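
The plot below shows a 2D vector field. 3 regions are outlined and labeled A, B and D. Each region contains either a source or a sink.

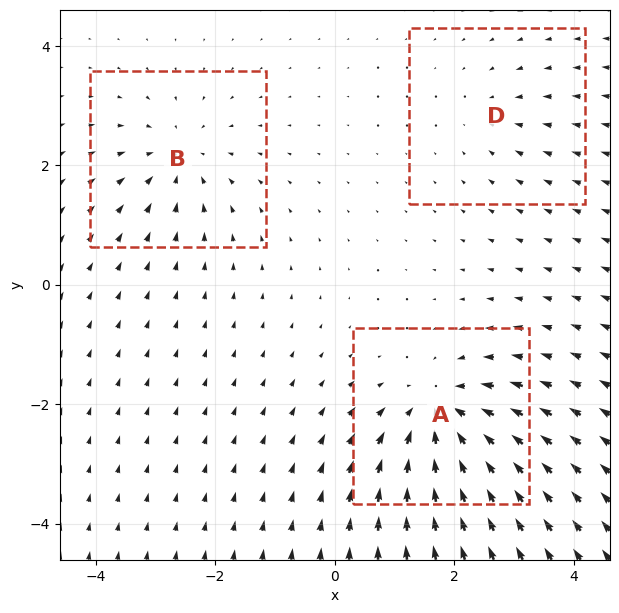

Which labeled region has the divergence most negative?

Divergence at each region's feature centre — A: about -5, B: about -4, D: about -2. Region A is most negative.

A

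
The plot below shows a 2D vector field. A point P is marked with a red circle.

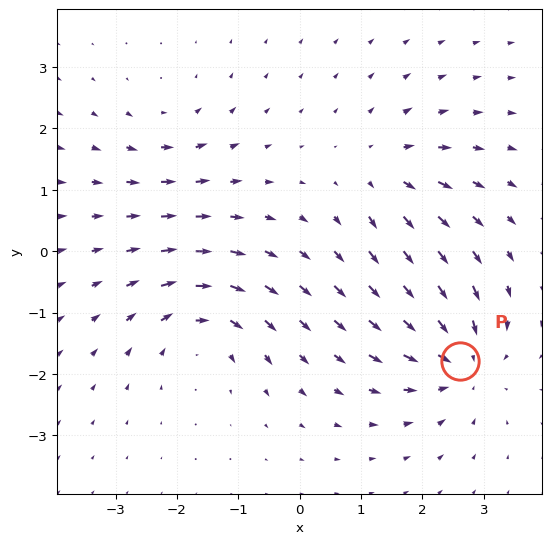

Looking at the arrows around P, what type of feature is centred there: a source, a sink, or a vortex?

sink

At P (2.6, -1.8) the arrows converge inward. Divergence about -5, curl ≈0 — negative divergence with near-zero curl is a sink.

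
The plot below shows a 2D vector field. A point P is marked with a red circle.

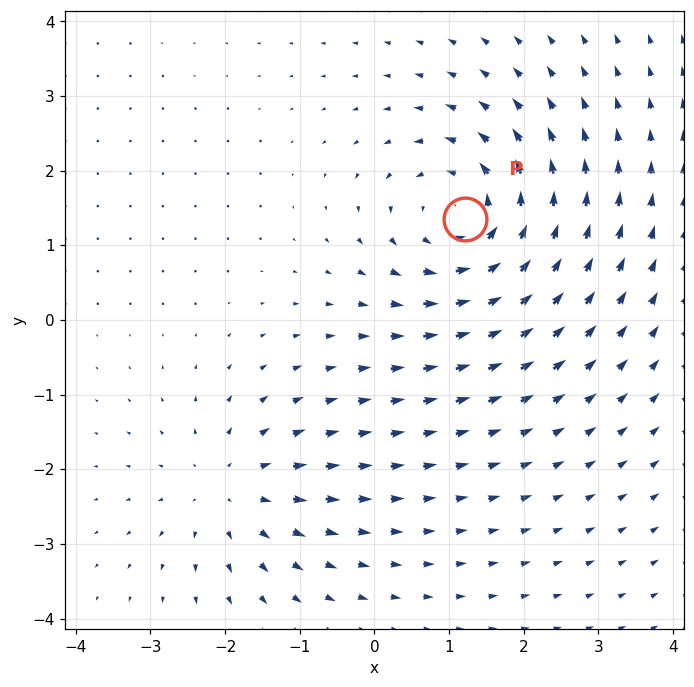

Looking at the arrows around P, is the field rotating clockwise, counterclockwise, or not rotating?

counterclockwise

Near P at (1.2, 1.4) the arrows circulate counterclockwise. The curl (z-component) there is about +5; positive curl means counterclockwise rotation.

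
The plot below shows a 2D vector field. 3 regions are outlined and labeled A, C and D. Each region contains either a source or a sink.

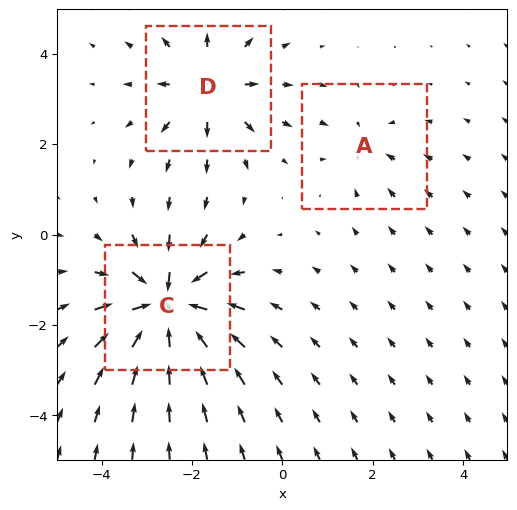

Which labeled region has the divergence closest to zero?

A

Divergence at each region's feature centre — A: about -2, C: about -7, D: about +4. Region A is closest to zero.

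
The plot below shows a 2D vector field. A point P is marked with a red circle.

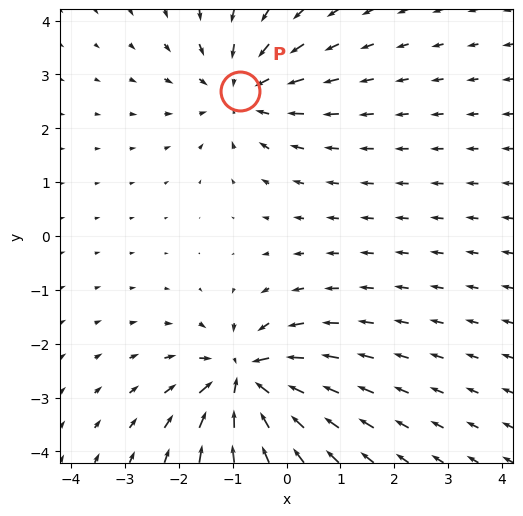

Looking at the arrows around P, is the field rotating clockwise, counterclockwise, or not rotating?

not rotating

Near P at (-0.9, 2.7) the arrows show no circulation. The curl there is ≈0.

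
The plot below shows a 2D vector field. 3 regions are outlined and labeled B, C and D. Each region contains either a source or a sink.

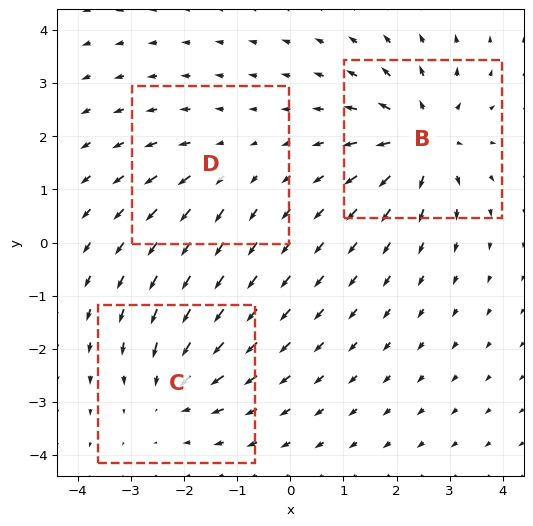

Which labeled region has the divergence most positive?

B

Divergence at each region's feature centre — B: about +5, C: about -3, D: about +2. Region B is most positive.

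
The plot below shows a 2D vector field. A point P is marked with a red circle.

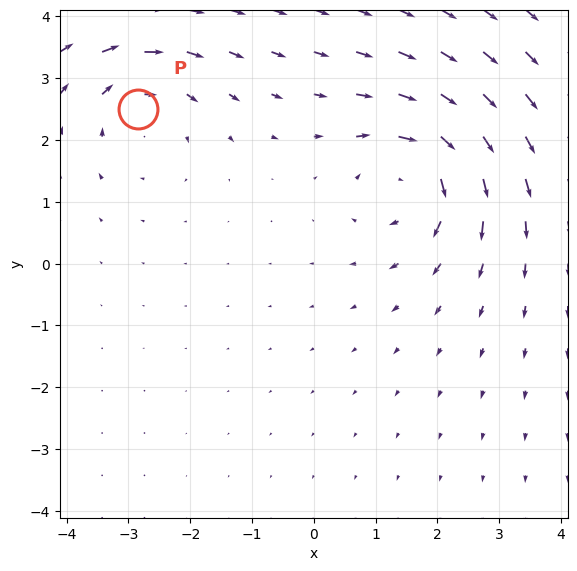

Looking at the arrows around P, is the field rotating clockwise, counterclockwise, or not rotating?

Near P at (-2.8, 2.5) the arrows circulate clockwise. The curl (z-component) there is about -4; negative curl means clockwise rotation.

clockwise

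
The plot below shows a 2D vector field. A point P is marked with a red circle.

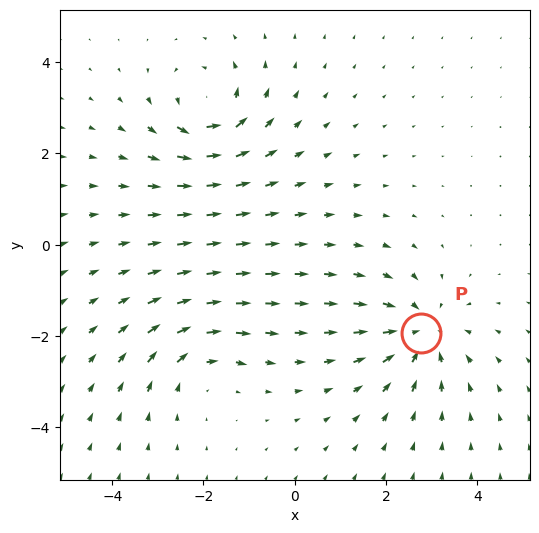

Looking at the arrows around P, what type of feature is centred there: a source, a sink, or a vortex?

sink

At P (2.8, -1.9) the arrows converge inward. Divergence about -4, curl ≈0 — negative divergence with near-zero curl is a sink.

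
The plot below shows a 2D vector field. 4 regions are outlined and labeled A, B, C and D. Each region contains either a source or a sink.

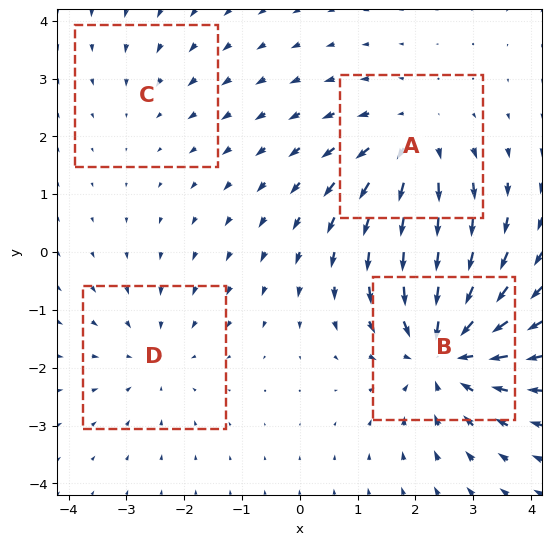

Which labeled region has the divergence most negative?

Divergence at each region's feature centre — A: about +4, B: about -6, C: about -2, D: about -3. Region B is most negative.

B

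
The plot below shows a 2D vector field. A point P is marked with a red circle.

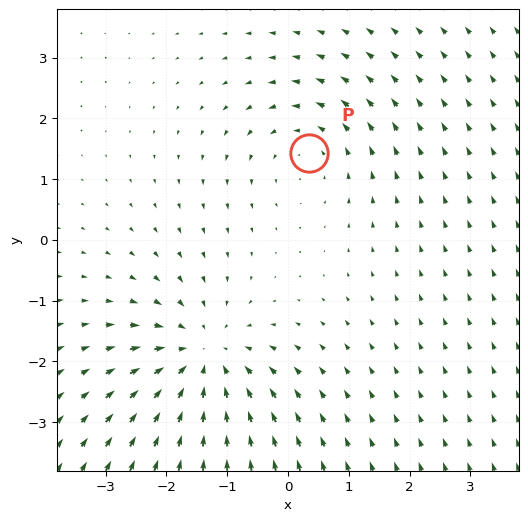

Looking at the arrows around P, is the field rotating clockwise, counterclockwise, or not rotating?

Near P at (0.3, 1.4) the arrows circulate counterclockwise. The curl (z-component) there is about +2; positive curl means counterclockwise rotation.

counterclockwise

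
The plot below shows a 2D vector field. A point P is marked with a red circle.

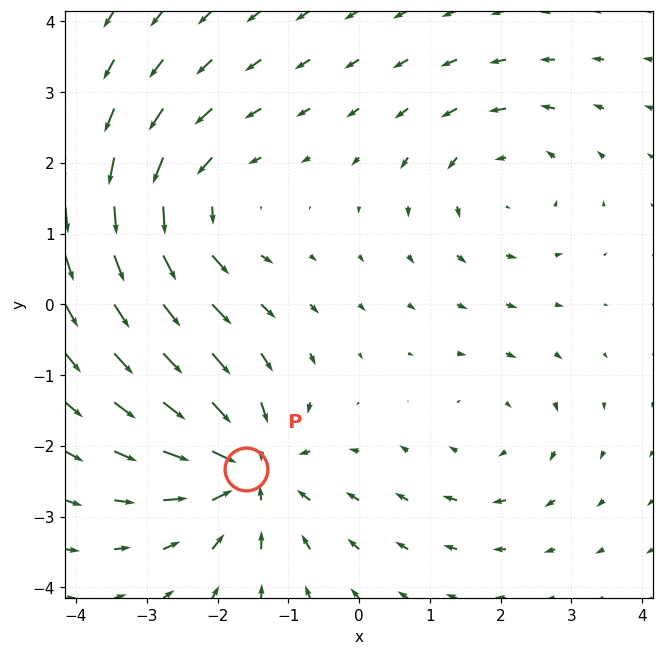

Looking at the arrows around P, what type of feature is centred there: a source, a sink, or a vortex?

sink

At P (-1.6, -2.3) the arrows converge inward. Divergence about -5, curl ≈0 — negative divergence with near-zero curl is a sink.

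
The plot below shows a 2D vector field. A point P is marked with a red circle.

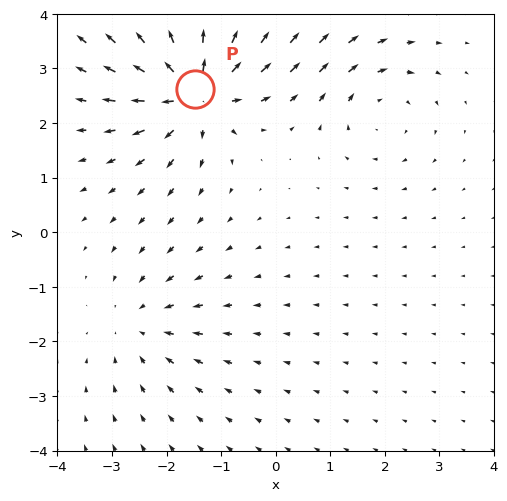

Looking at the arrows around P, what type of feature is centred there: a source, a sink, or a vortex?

At P (-1.5, 2.6) the arrows spread outward. Divergence about +6, curl ≈0 — positive divergence with near-zero curl is a source.

source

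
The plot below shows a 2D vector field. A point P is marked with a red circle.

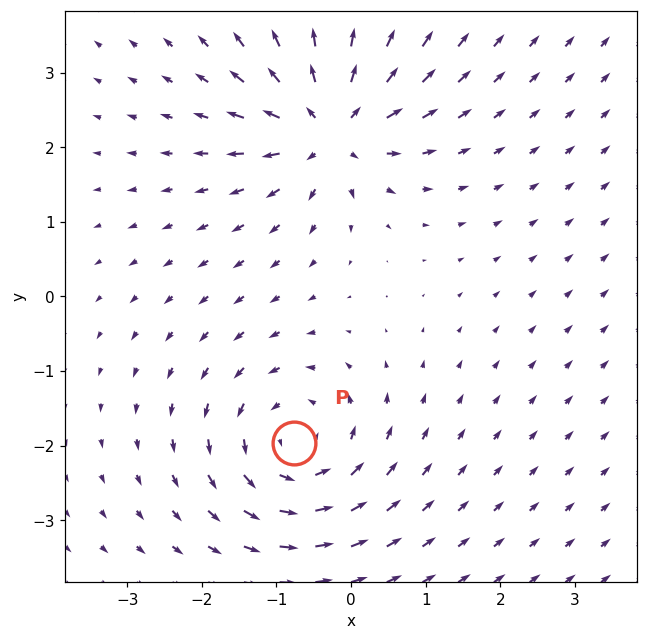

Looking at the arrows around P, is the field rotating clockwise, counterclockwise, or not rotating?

Near P at (-0.8, -2.0) the arrows circulate counterclockwise. The curl (z-component) there is about +5; positive curl means counterclockwise rotation.

counterclockwise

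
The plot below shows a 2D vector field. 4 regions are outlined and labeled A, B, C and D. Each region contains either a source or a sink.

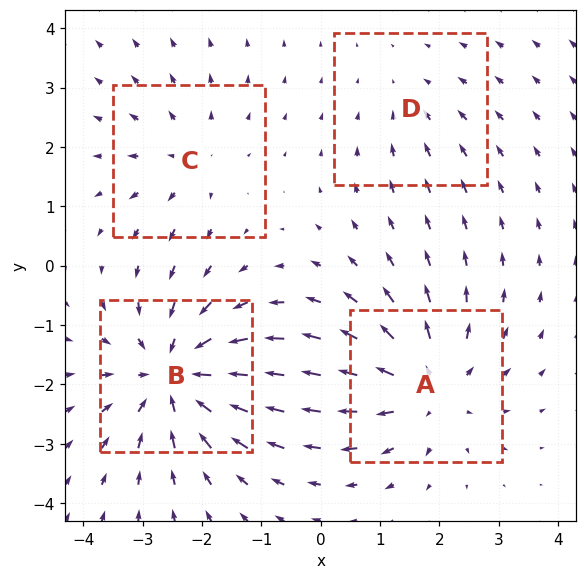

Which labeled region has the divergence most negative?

Divergence at each region's feature centre — A: about +5, B: about -6, C: about +3, D: about -2. Region B is most negative.

B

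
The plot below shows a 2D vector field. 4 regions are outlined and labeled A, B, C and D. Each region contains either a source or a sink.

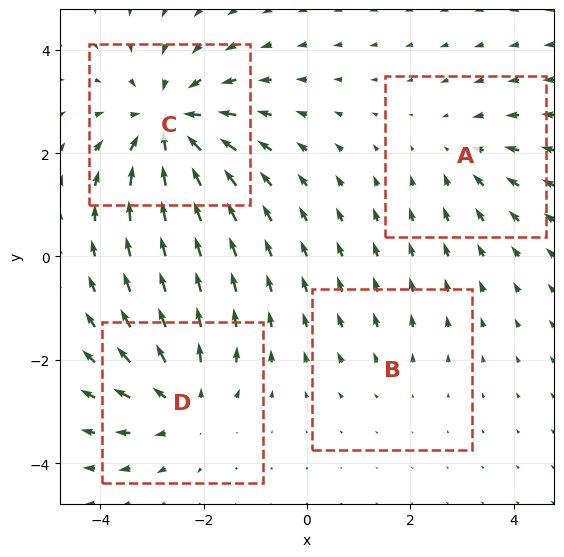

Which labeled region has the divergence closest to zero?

Divergence at each region's feature centre — A: about -3, B: about +2, C: about -6, D: about +5. Region B is closest to zero.

B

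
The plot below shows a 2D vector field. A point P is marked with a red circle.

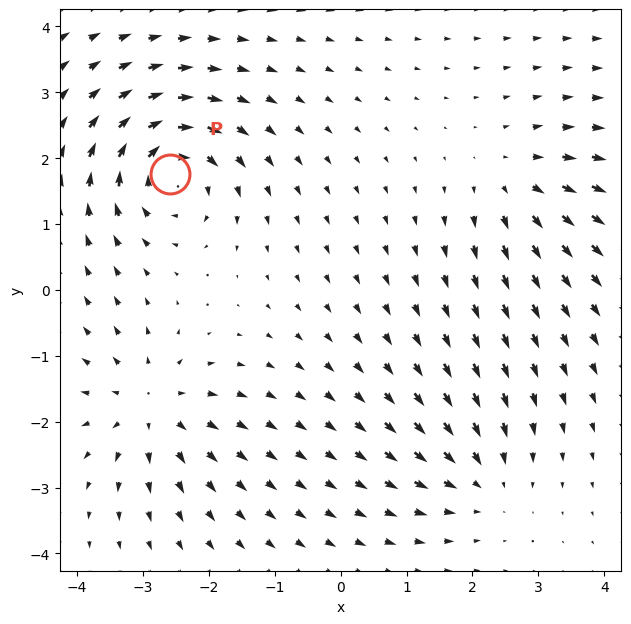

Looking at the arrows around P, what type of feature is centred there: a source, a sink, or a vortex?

At P (-2.6, 1.8) the arrows circulate clockwise. Divergence ≈0, curl about -6 — near-zero divergence with nonzero curl is a vortex.

vortex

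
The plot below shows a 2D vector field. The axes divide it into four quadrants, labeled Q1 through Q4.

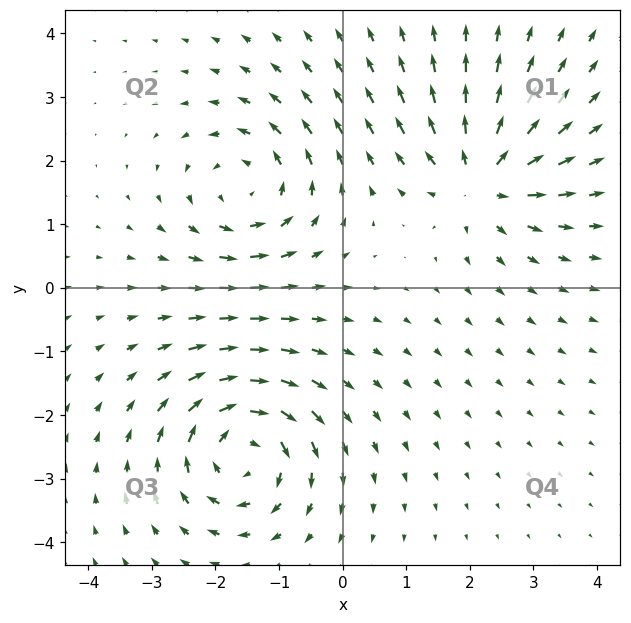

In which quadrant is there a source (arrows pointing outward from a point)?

Q1

The source sits at approximately (2.2, 1.7), which lies in quadrant Q1. The divergence there is about +6, positive as expected for a source.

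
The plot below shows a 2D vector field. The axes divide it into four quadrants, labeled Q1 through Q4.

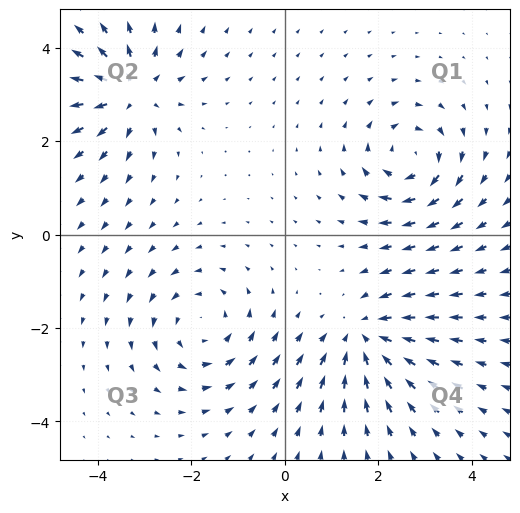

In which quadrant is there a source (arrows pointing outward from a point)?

The source sits at approximately (-3.3, 3.1), which lies in quadrant Q2. The divergence there is about +6, positive as expected for a source.

Q2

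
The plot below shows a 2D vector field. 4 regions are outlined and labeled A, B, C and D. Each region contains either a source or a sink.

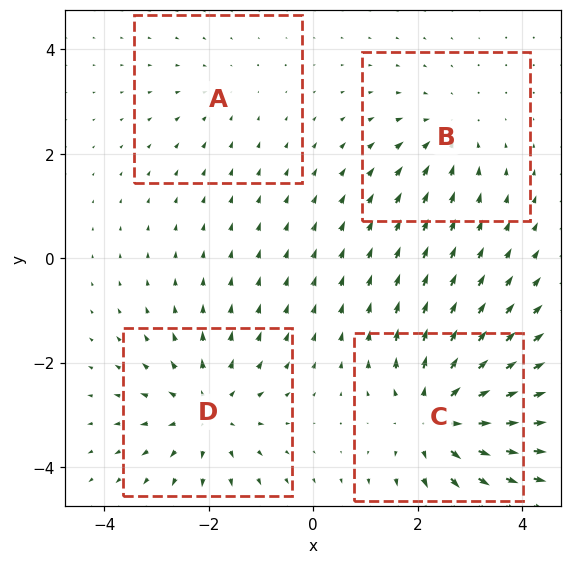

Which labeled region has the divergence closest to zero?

Divergence at each region's feature centre — A: about -2, B: about -3, C: about +6, D: about +5. Region A is closest to zero.

A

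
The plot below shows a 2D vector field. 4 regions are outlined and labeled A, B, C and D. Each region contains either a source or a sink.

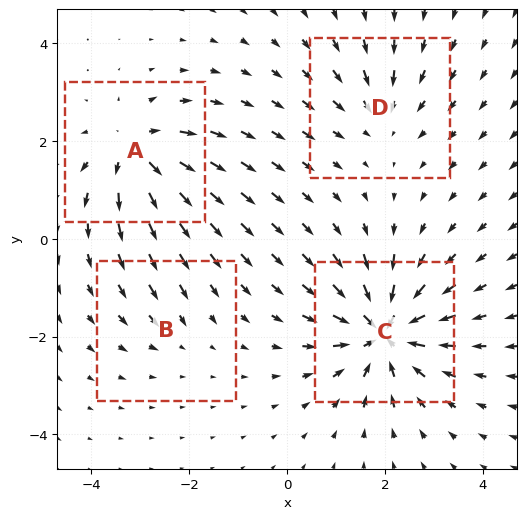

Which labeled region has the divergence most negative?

Divergence at each region's feature centre — A: about +6, B: about -2, C: about -8, D: about -4. Region C is most negative.

C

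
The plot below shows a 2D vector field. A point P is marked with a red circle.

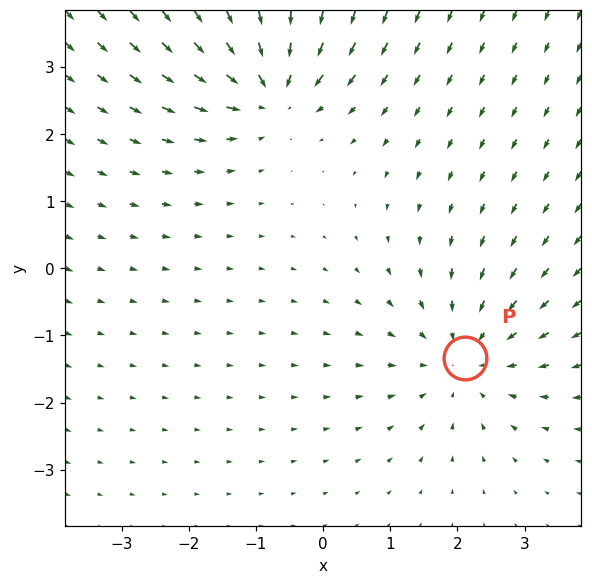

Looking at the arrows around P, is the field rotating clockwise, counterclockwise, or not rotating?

not rotating

Near P at (2.1, -1.3) the arrows show no circulation. The curl there is ≈0.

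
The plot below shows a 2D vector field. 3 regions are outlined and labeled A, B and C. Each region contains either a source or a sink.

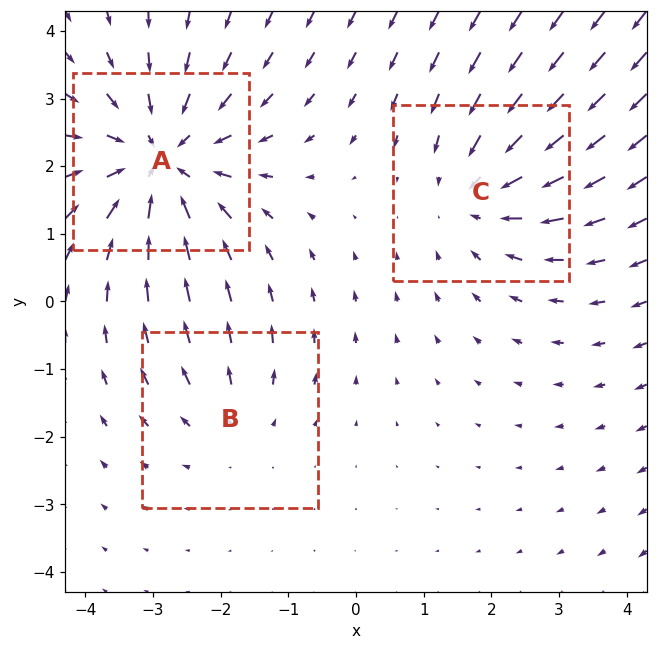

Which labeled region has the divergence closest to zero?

Divergence at each region's feature centre — A: about -4, B: about +2, C: about -3. Region B is closest to zero.

B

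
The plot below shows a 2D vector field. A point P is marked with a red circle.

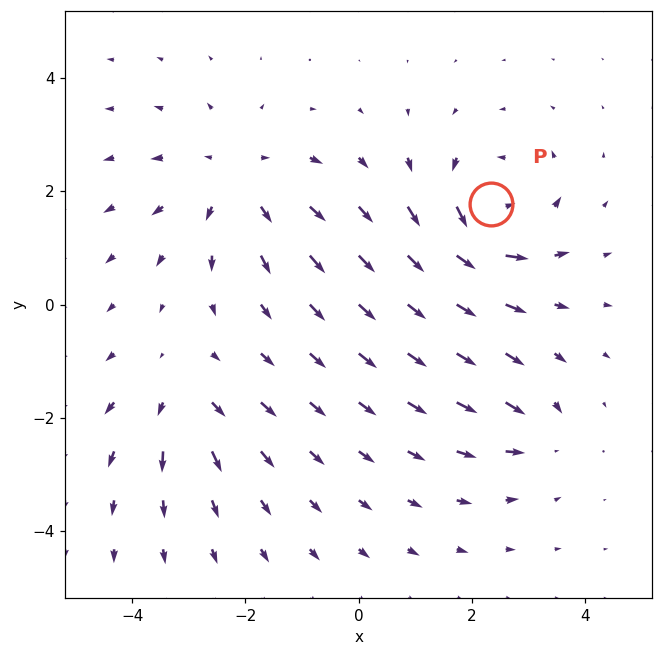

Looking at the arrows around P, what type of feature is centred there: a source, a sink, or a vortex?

vortex

At P (2.3, 1.8) the arrows circulate counterclockwise. Divergence ≈0, curl about +7 — near-zero divergence with nonzero curl is a vortex.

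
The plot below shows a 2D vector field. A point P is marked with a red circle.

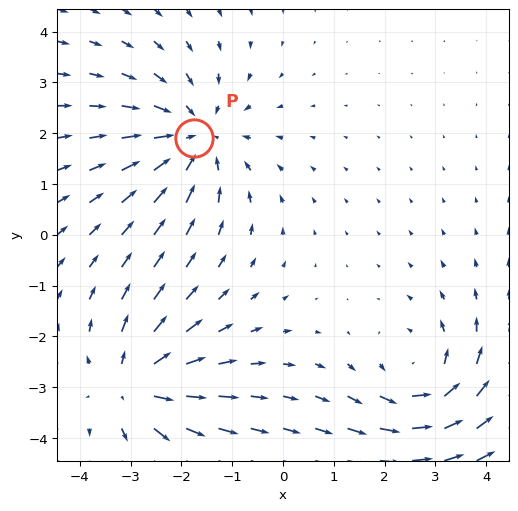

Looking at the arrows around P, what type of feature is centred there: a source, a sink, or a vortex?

At P (-1.8, 1.9) the arrows converge inward. Divergence about -4, curl ≈0 — negative divergence with near-zero curl is a sink.

sink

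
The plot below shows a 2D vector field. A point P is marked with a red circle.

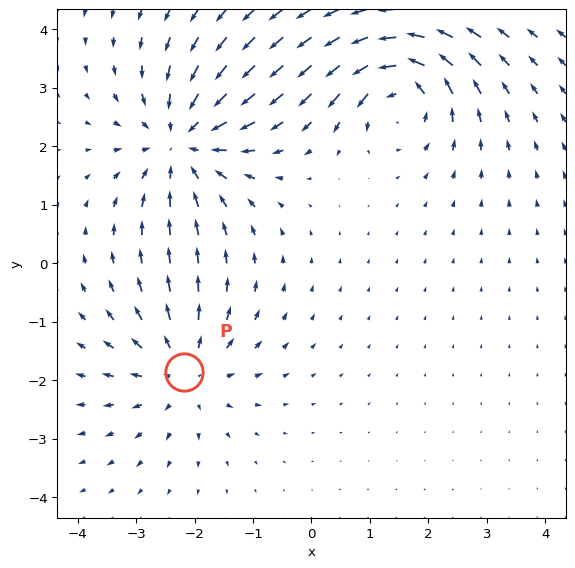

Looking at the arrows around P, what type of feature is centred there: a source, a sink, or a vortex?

source

At P (-2.2, -1.9) the arrows spread outward. Divergence about +3, curl ≈0 — positive divergence with near-zero curl is a source.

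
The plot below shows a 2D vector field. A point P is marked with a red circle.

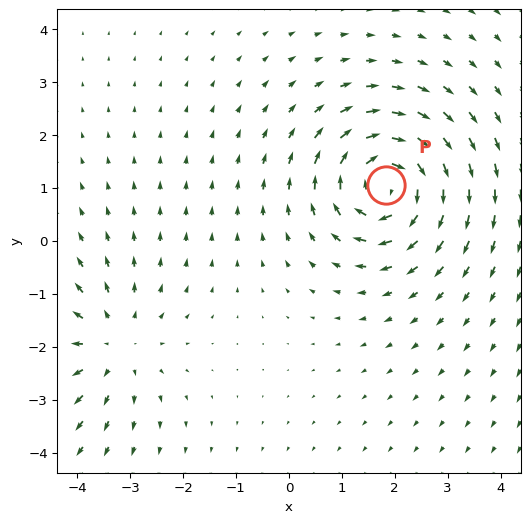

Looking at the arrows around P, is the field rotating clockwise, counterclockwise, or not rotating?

Near P at (1.8, 1.1) the arrows circulate clockwise. The curl (z-component) there is about -5; negative curl means clockwise rotation.

clockwise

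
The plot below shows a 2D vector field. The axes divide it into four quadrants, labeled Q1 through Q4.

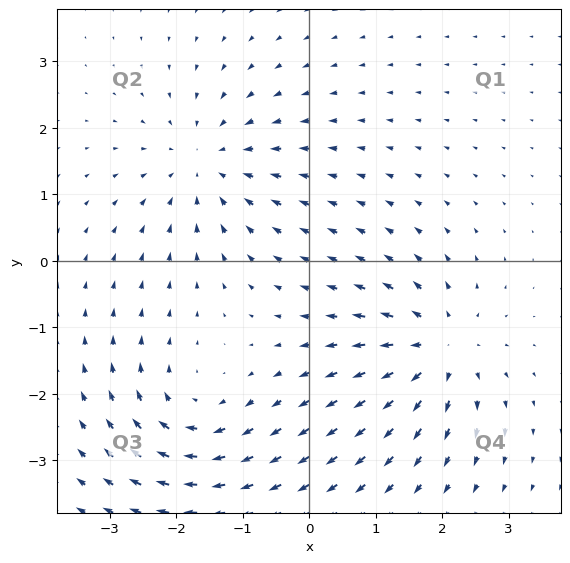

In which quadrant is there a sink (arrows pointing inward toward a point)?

Q2

The sink sits at approximately (-1.5, 1.5), which lies in quadrant Q2. The divergence there is about -4, negative as expected for a sink.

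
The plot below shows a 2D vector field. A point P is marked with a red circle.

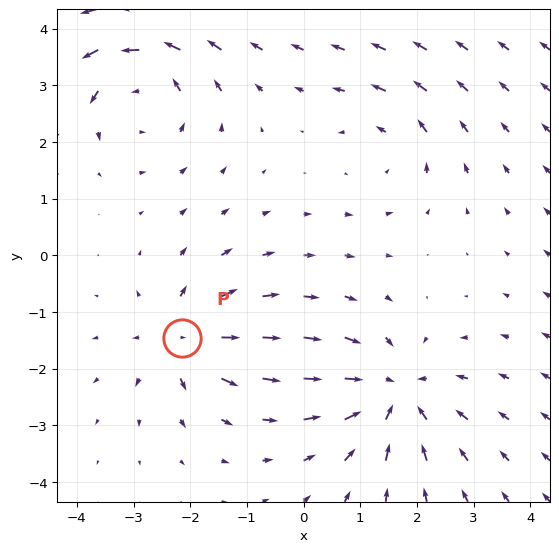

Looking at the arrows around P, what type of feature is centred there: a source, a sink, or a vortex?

At P (-2.1, -1.5) the arrows spread outward. Divergence about +4, curl ≈0 — positive divergence with near-zero curl is a source.

source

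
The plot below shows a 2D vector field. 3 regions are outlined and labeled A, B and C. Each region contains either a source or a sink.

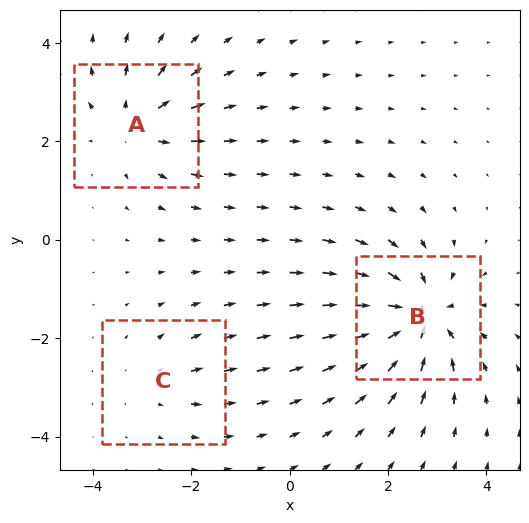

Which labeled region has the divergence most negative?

Divergence at each region's feature centre — A: about +4, B: about -6, C: about +2. Region B is most negative.

B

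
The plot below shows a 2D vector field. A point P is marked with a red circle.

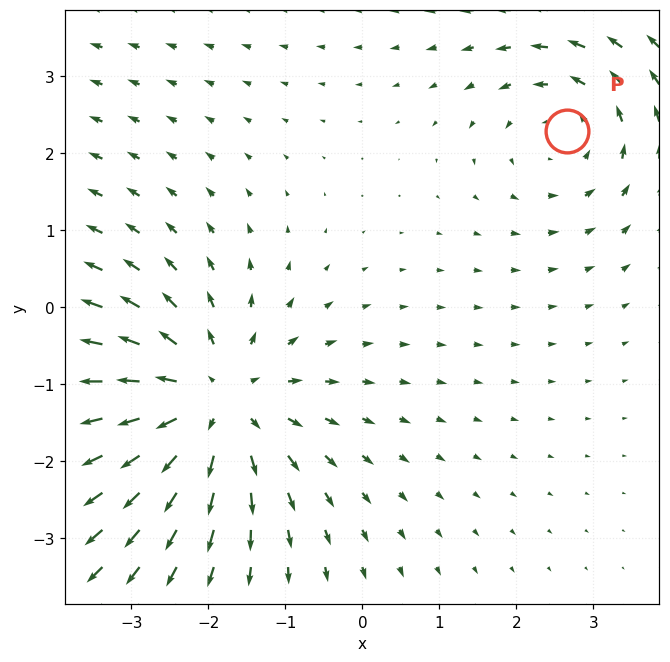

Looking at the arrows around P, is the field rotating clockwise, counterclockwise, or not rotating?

counterclockwise

Near P at (2.7, 2.3) the arrows circulate counterclockwise. The curl (z-component) there is about +3; positive curl means counterclockwise rotation.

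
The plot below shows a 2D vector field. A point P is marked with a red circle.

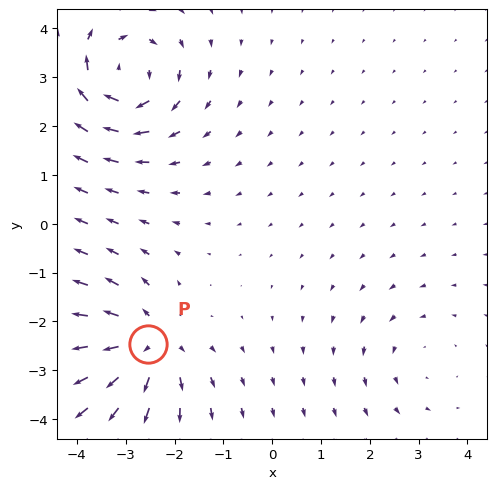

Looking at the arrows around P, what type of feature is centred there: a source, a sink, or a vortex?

source

At P (-2.5, -2.5) the arrows spread outward. Divergence about +6, curl ≈0 — positive divergence with near-zero curl is a source.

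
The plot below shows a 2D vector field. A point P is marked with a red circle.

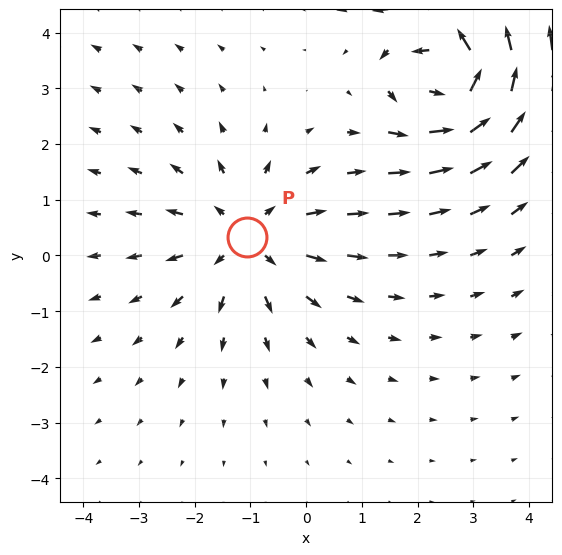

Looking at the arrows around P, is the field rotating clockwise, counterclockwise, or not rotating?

Near P at (-1.1, 0.3) the arrows show no circulation. The curl there is ≈0.

not rotating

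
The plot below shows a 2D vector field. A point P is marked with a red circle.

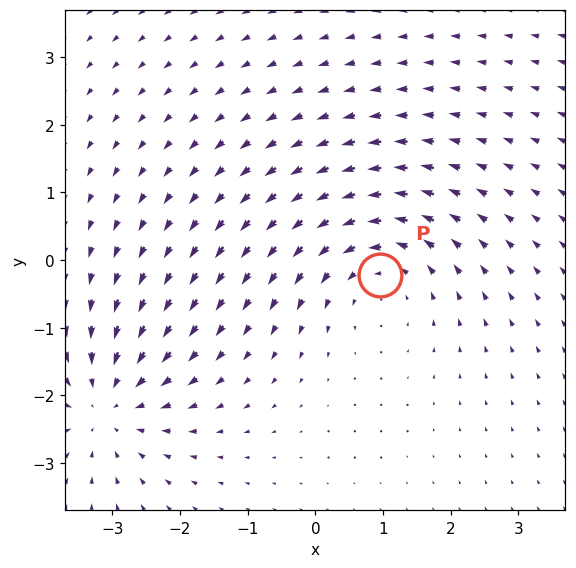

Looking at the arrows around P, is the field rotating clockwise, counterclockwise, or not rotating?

Near P at (1.0, -0.2) the arrows circulate counterclockwise. The curl (z-component) there is about +3; positive curl means counterclockwise rotation.

counterclockwise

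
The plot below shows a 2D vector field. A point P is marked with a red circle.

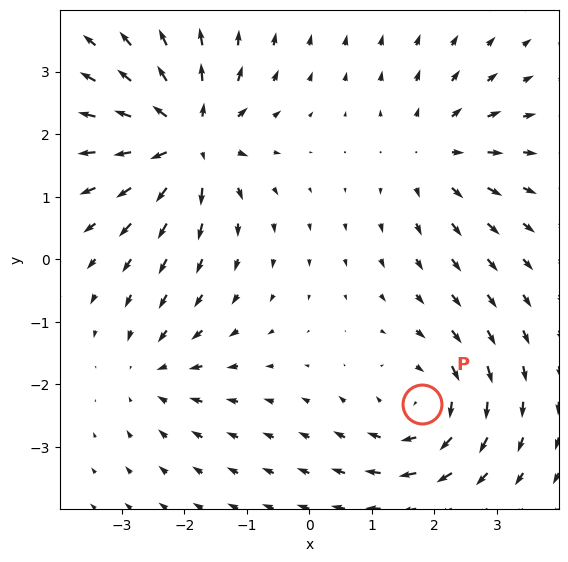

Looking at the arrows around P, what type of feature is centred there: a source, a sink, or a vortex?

vortex

At P (1.8, -2.3) the arrows circulate clockwise. Divergence ≈0, curl about -4 — near-zero divergence with nonzero curl is a vortex.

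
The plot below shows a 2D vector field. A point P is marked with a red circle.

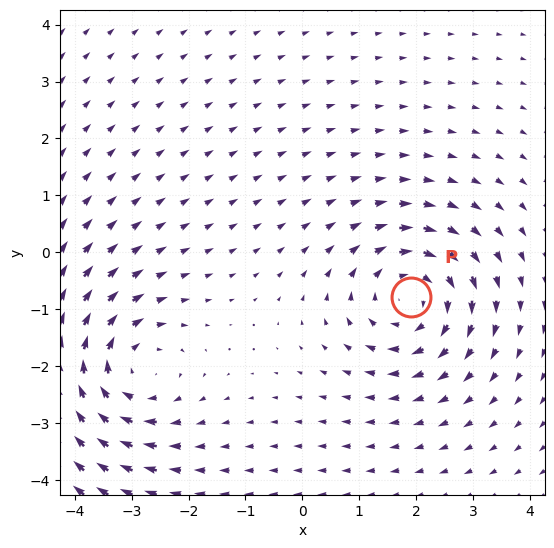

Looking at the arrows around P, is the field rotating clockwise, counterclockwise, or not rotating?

clockwise

Near P at (1.9, -0.8) the arrows circulate clockwise. The curl (z-component) there is about -4; negative curl means clockwise rotation.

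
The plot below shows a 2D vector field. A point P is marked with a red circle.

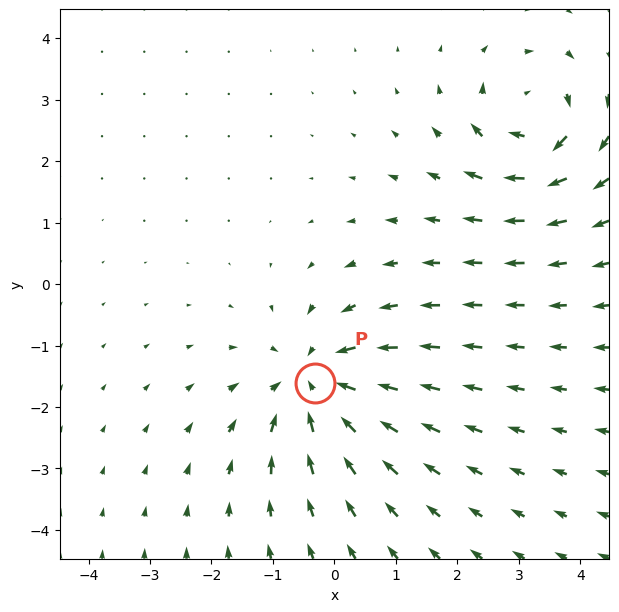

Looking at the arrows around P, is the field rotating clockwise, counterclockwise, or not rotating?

not rotating

Near P at (-0.3, -1.6) the arrows show no circulation. The curl there is ≈0.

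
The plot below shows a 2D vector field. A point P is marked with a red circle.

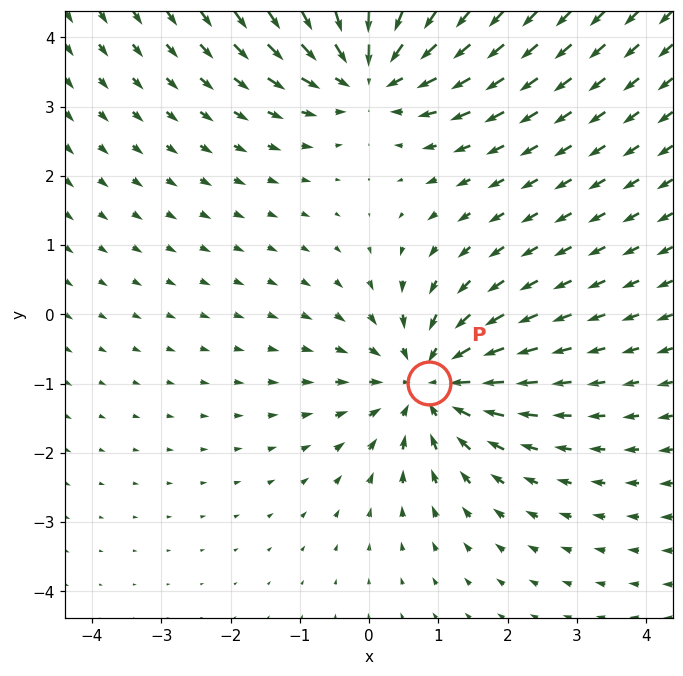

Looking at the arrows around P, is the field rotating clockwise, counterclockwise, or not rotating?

not rotating

Near P at (0.9, -1.0) the arrows show no circulation. The curl there is ≈0.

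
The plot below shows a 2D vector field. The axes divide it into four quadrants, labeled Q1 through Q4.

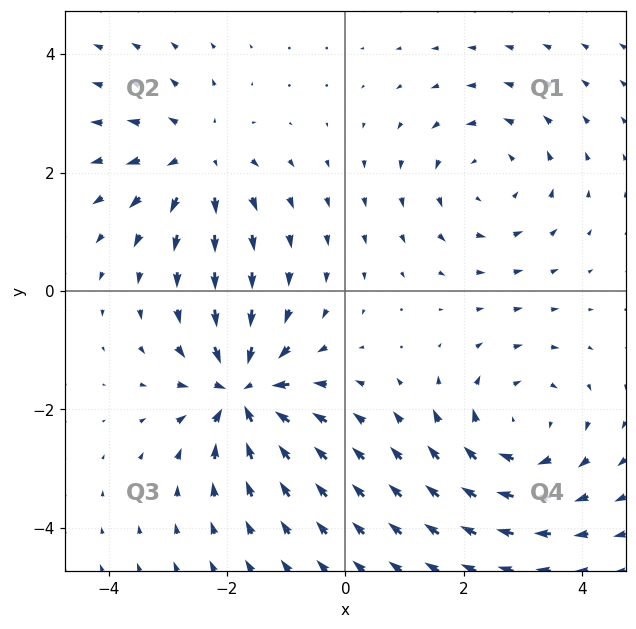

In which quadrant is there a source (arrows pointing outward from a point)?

Q2

The source sits at approximately (-2.5, 2.3), which lies in quadrant Q2. The divergence there is about +4, positive as expected for a source.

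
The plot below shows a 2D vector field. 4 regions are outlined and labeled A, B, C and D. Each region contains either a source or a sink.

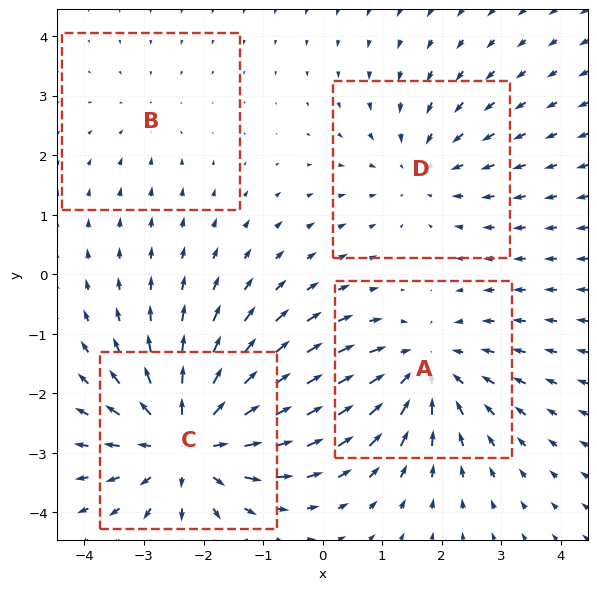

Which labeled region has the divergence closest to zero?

B

Divergence at each region's feature centre — A: about -4, B: about -2, C: about +6, D: about -3. Region B is closest to zero.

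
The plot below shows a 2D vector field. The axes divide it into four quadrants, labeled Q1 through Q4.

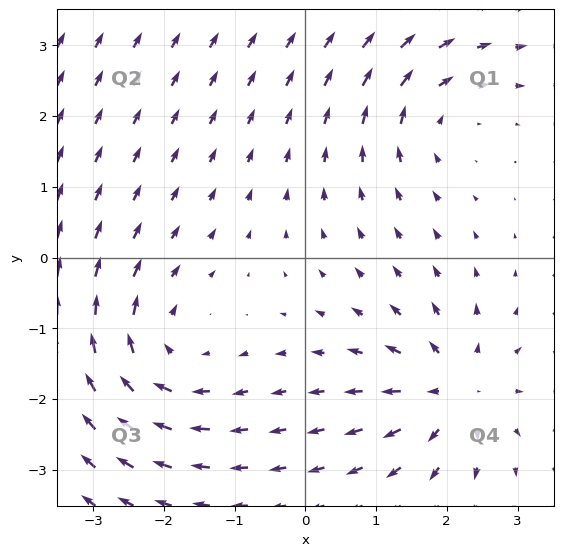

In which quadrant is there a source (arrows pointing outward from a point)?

Q4

The source sits at approximately (2.1, -1.9), which lies in quadrant Q4. The divergence there is about +6, positive as expected for a source.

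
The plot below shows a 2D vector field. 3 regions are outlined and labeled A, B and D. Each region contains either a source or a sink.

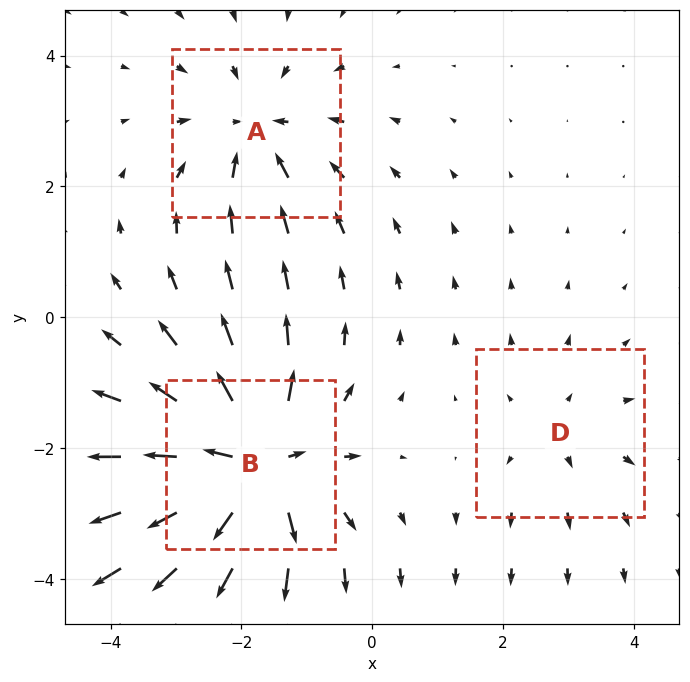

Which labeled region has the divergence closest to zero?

D

Divergence at each region's feature centre — A: about -3, B: about +5, D: about +2. Region D is closest to zero.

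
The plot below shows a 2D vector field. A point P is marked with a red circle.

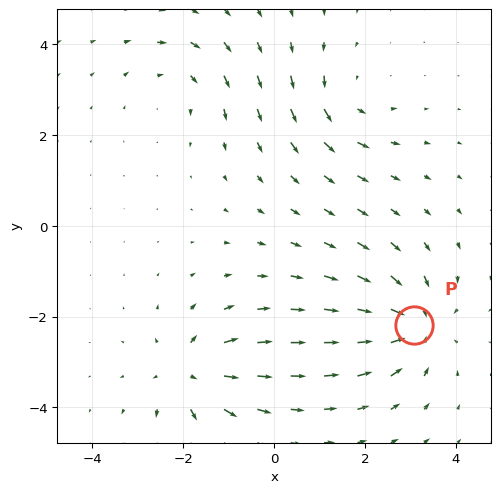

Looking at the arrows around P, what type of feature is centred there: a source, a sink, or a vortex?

sink

At P (3.1, -2.2) the arrows converge inward. Divergence about -5, curl ≈0 — negative divergence with near-zero curl is a sink.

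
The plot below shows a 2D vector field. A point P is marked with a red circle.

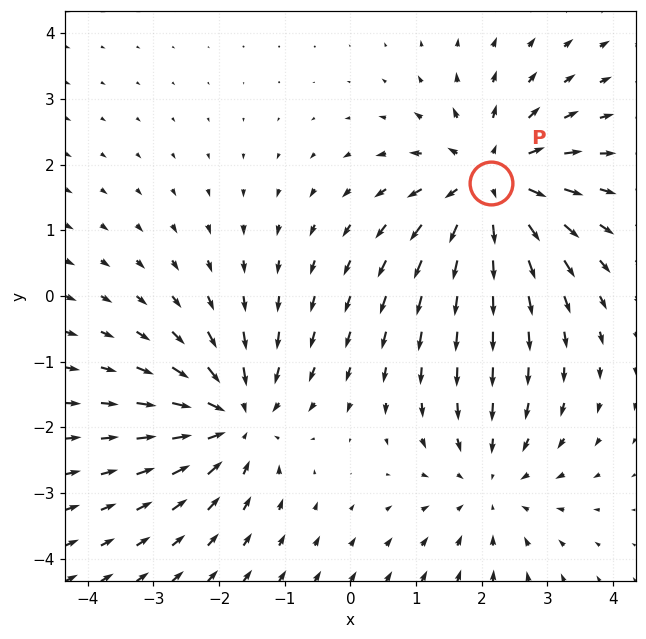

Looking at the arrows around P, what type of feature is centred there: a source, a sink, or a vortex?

source

At P (2.1, 1.7) the arrows spread outward. Divergence about +5, curl ≈0 — positive divergence with near-zero curl is a source.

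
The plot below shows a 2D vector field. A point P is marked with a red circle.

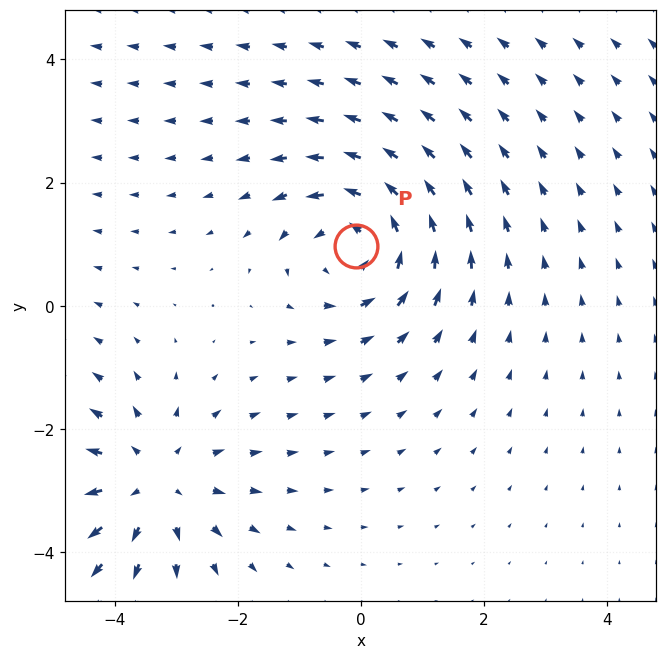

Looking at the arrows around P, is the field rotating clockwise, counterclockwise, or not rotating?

Near P at (-0.1, 1.0) the arrows circulate counterclockwise. The curl (z-component) there is about +3; positive curl means counterclockwise rotation.

counterclockwise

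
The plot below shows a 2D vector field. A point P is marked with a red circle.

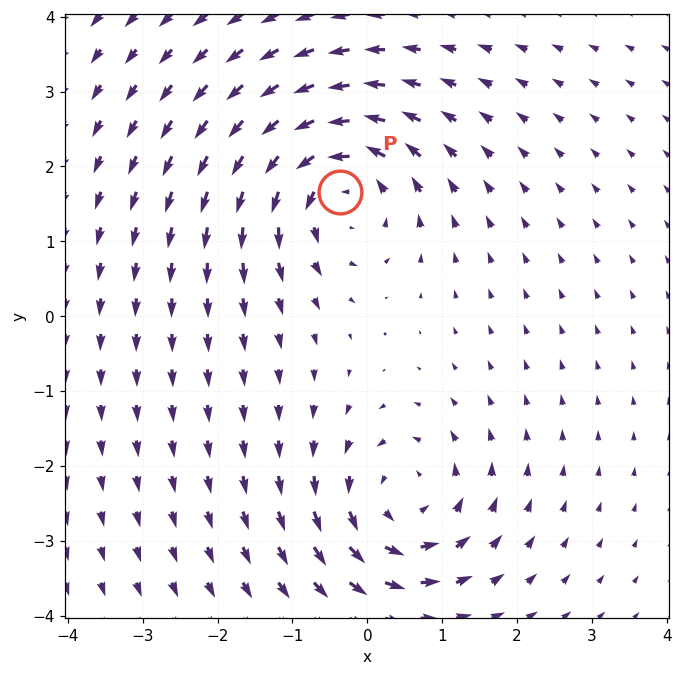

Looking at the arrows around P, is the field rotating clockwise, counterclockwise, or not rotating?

Near P at (-0.4, 1.7) the arrows circulate counterclockwise. The curl (z-component) there is about +4; positive curl means counterclockwise rotation.

counterclockwise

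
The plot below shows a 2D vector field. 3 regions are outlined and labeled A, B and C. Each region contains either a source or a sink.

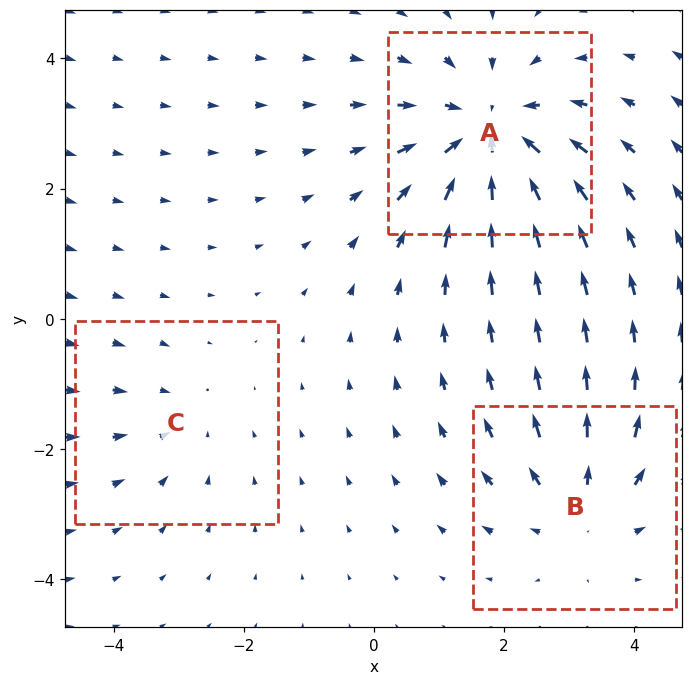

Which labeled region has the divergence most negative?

A

Divergence at each region's feature centre — A: about -4, B: about +3, C: about -2. Region A is most negative.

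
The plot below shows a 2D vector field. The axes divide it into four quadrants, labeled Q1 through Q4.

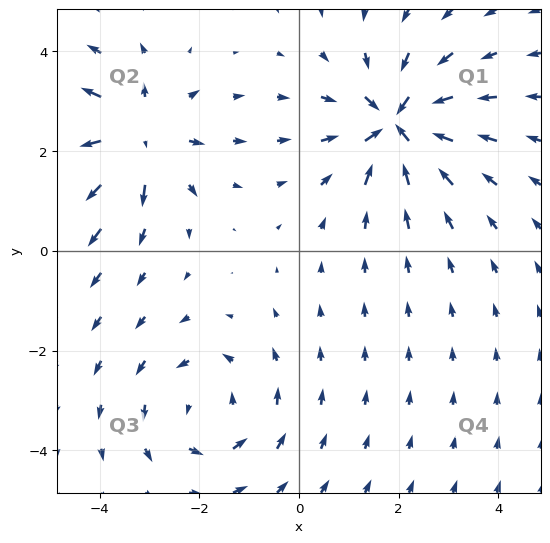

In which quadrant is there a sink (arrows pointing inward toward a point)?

Q1

The sink sits at approximately (2.0, 2.5), which lies in quadrant Q1. The divergence there is about -4, negative as expected for a sink.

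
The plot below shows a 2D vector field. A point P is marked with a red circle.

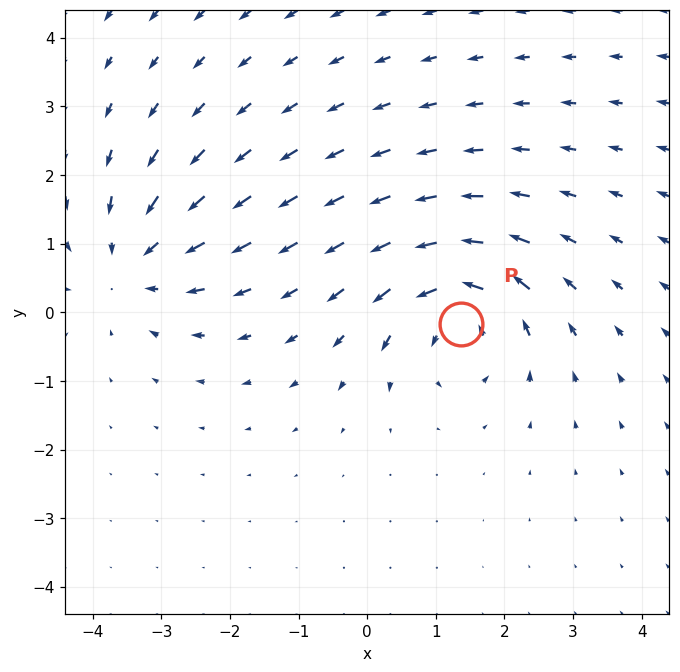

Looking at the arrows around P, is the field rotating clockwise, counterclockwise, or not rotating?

counterclockwise

Near P at (1.4, -0.2) the arrows circulate counterclockwise. The curl (z-component) there is about +4; positive curl means counterclockwise rotation.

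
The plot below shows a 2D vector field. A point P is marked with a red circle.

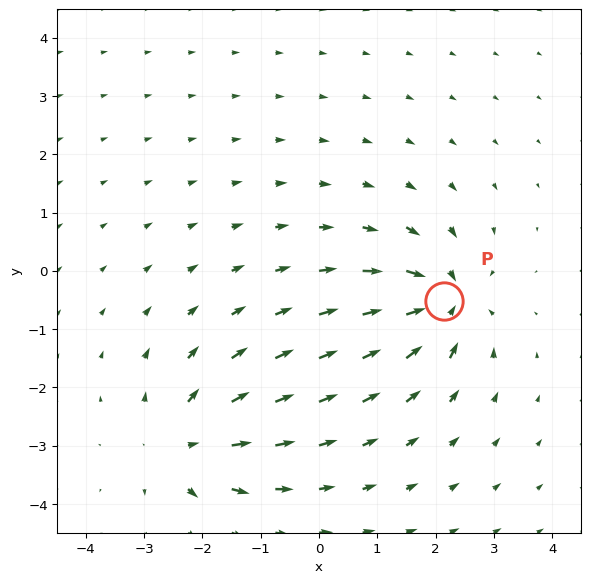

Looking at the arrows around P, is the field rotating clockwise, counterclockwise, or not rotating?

not rotating

Near P at (2.1, -0.5) the arrows show no circulation. The curl there is ≈0.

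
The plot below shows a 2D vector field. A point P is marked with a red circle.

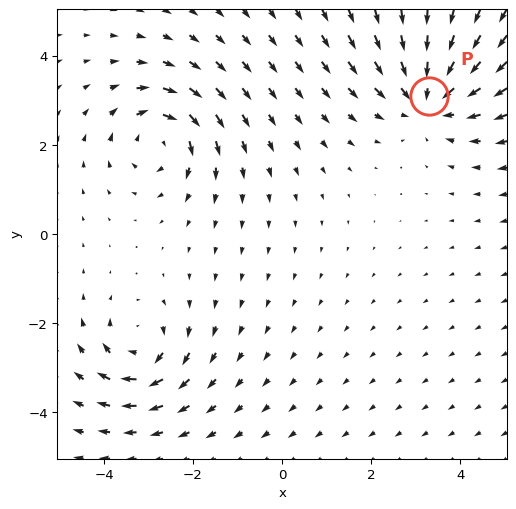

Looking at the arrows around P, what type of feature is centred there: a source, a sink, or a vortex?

sink

At P (3.3, 3.1) the arrows converge inward. Divergence about -3, curl ≈0 — negative divergence with near-zero curl is a sink.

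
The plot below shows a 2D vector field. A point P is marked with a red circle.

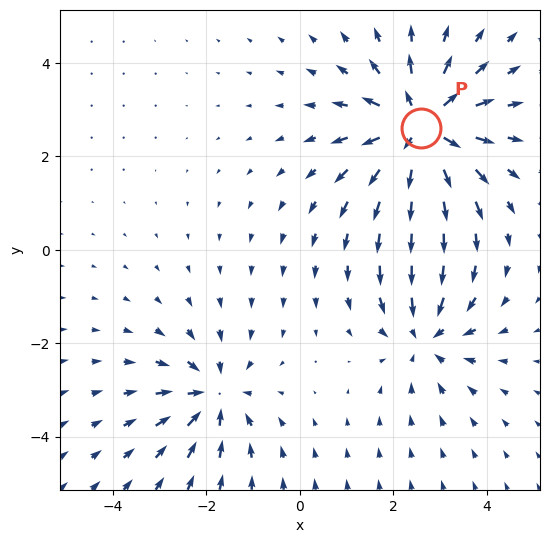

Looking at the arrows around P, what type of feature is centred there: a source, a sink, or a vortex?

source

At P (2.6, 2.6) the arrows spread outward. Divergence about +5, curl ≈0 — positive divergence with near-zero curl is a source.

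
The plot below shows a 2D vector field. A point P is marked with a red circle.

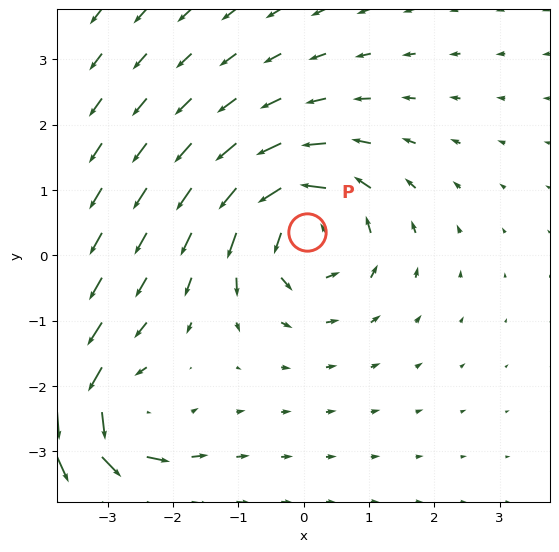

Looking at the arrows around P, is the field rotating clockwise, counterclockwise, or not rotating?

Near P at (0.0, 0.4) the arrows circulate counterclockwise. The curl (z-component) there is about +5; positive curl means counterclockwise rotation.

counterclockwise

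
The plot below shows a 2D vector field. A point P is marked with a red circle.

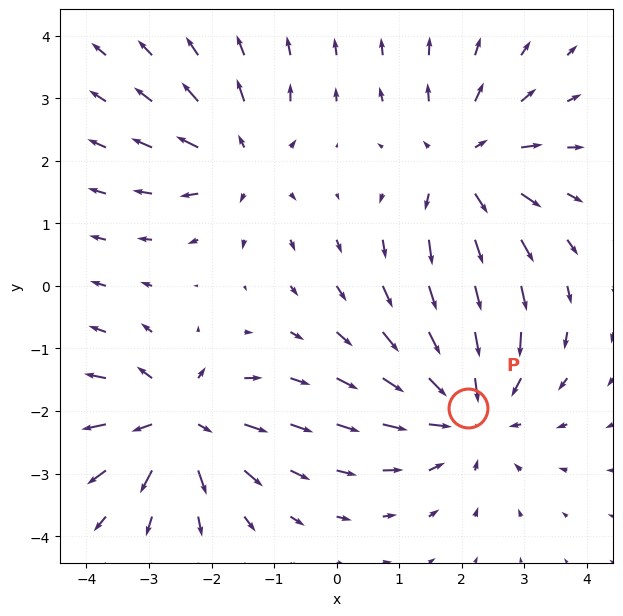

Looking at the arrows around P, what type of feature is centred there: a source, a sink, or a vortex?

At P (2.1, -2.0) the arrows converge inward. Divergence about -4, curl ≈0 — negative divergence with near-zero curl is a sink.

sink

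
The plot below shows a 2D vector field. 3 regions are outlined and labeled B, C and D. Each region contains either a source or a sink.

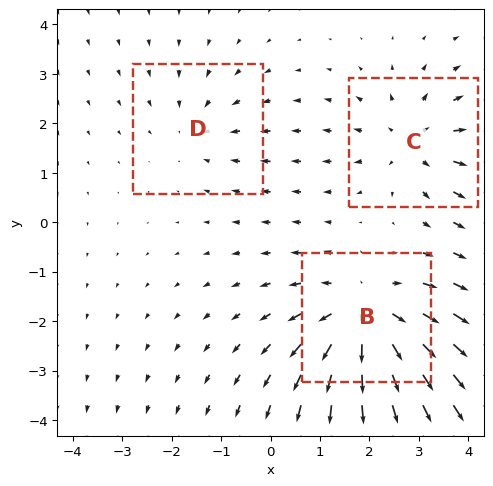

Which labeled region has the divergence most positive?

B

Divergence at each region's feature centre — B: about +4, C: about +3, D: about -2. Region B is most positive.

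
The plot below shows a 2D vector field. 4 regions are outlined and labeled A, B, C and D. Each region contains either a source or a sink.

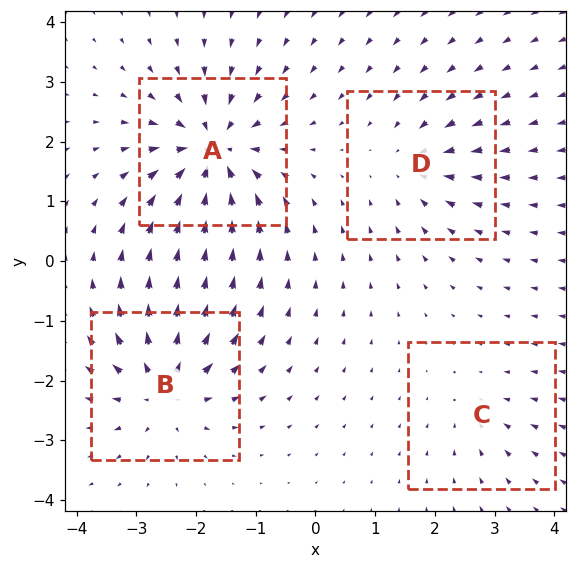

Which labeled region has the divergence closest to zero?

Divergence at each region's feature centre — A: about -8, B: about +6, C: about -3, D: about -4. Region C is closest to zero.

C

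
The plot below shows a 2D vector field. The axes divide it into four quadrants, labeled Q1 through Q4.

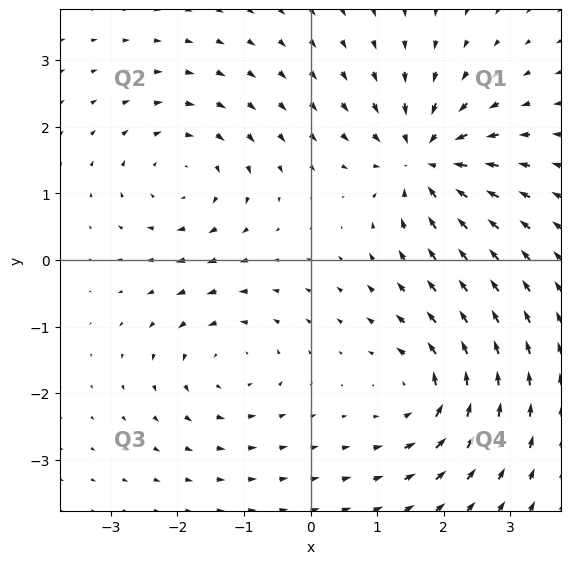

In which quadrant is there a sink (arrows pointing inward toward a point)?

Q1

The sink sits at approximately (1.7, 1.5), which lies in quadrant Q1. The divergence there is about -6, negative as expected for a sink.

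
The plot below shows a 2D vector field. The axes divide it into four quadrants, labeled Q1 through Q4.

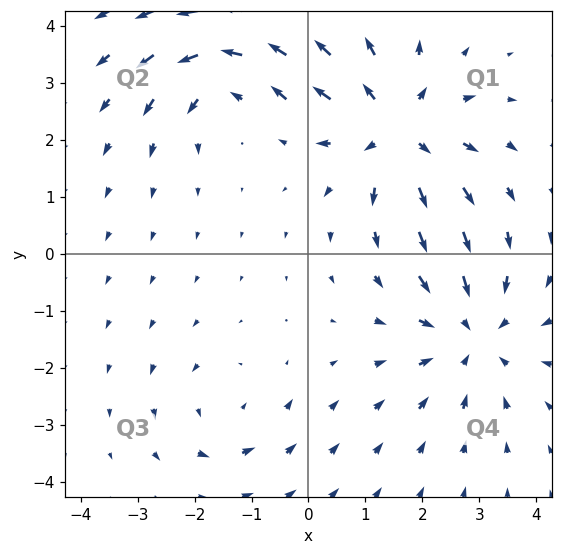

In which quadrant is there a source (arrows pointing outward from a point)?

Q1

The source sits at approximately (1.5, 2.2), which lies in quadrant Q1. The divergence there is about +5, positive as expected for a source.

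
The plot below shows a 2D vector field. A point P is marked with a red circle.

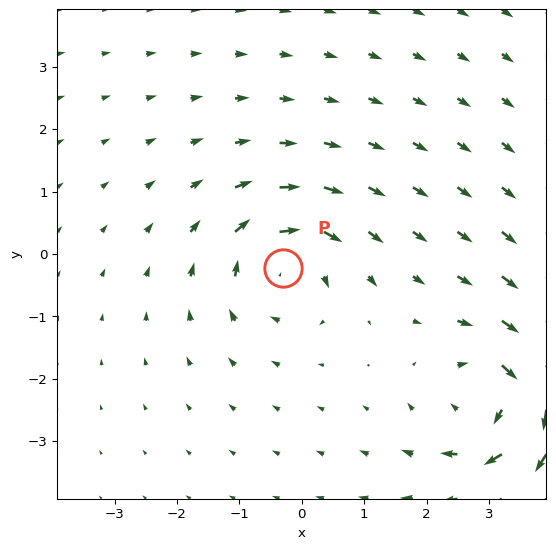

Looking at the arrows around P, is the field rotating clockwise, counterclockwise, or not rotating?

clockwise

Near P at (-0.3, -0.2) the arrows circulate clockwise. The curl (z-component) there is about -5; negative curl means clockwise rotation.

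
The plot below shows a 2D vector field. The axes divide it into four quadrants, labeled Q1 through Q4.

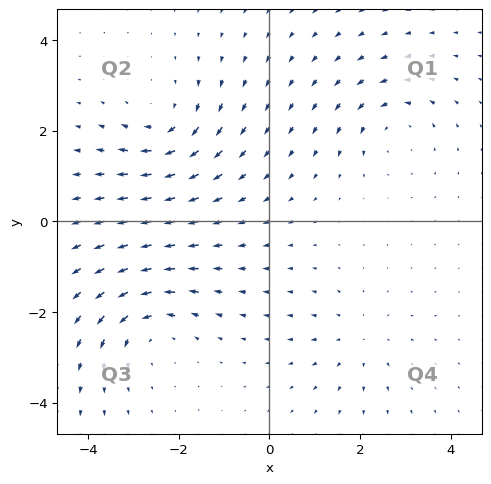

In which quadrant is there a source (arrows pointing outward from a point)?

The source sits at approximately (2.0, -2.6), which lies in quadrant Q4. The divergence there is about +2, positive as expected for a source.

Q4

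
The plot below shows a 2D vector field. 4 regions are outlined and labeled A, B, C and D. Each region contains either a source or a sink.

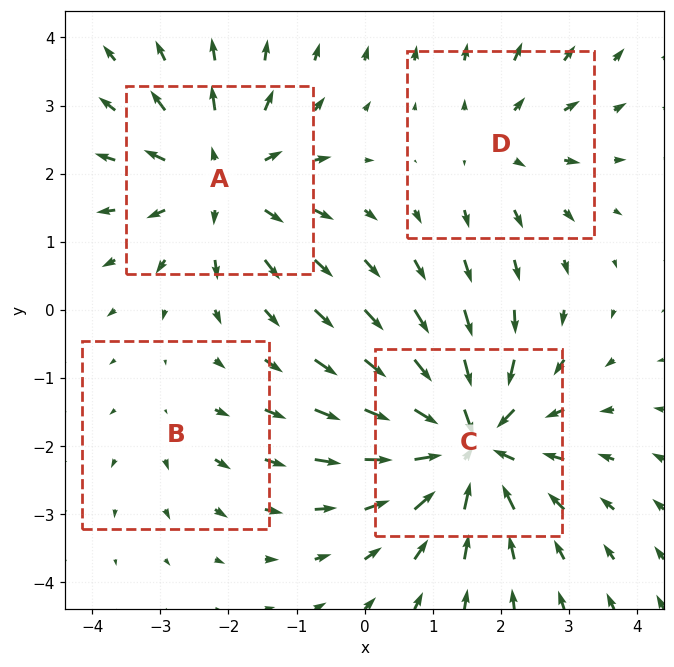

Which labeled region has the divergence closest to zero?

Divergence at each region's feature centre — A: about +5, B: about +2, C: about -7, D: about +3. Region B is closest to zero.

B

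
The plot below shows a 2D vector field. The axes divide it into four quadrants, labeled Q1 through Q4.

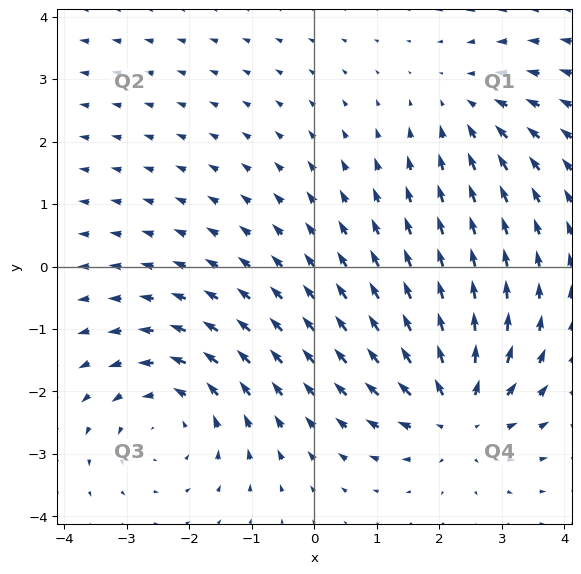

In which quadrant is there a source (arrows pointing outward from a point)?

The source sits at approximately (2.3, -2.3), which lies in quadrant Q4. The divergence there is about +5, positive as expected for a source.

Q4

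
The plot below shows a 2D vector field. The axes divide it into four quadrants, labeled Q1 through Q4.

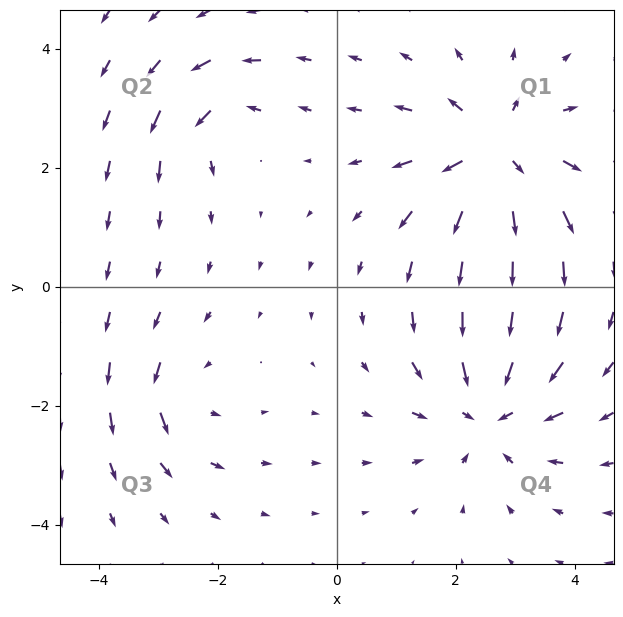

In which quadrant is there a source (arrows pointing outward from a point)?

Q1

The source sits at approximately (2.7, 2.2), which lies in quadrant Q1. The divergence there is about +6, positive as expected for a source.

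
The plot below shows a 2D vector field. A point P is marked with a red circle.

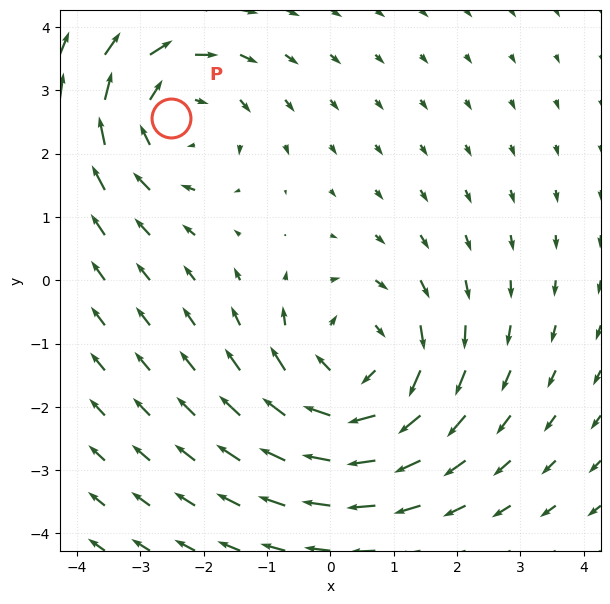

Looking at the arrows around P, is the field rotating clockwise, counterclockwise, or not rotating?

clockwise

Near P at (-2.5, 2.6) the arrows circulate clockwise. The curl (z-component) there is about -3; negative curl means clockwise rotation.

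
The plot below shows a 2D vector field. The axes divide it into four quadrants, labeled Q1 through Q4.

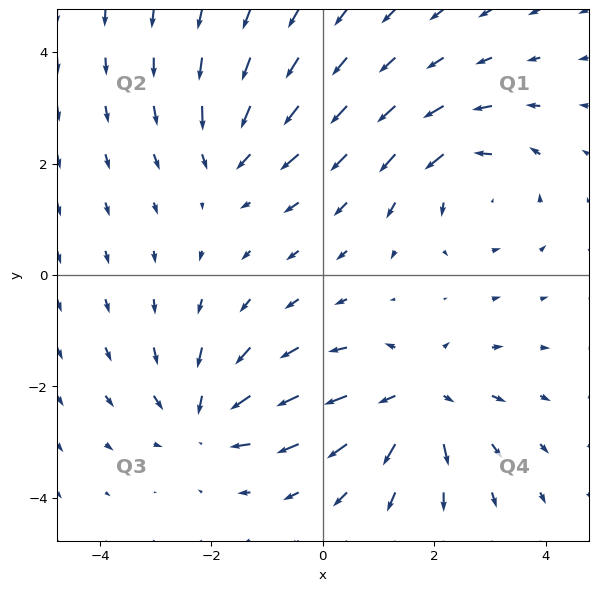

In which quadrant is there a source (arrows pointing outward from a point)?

The source sits at approximately (1.7, -2.2), which lies in quadrant Q4. The divergence there is about +5, positive as expected for a source.

Q4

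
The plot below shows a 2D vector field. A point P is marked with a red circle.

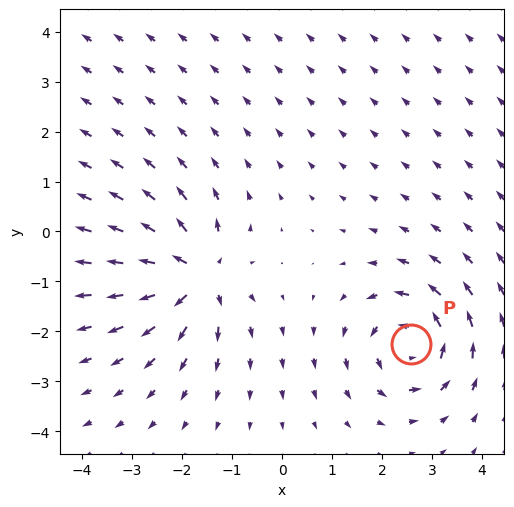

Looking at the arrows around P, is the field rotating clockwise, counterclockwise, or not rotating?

Near P at (2.6, -2.3) the arrows circulate counterclockwise. The curl (z-component) there is about +4; positive curl means counterclockwise rotation.

counterclockwise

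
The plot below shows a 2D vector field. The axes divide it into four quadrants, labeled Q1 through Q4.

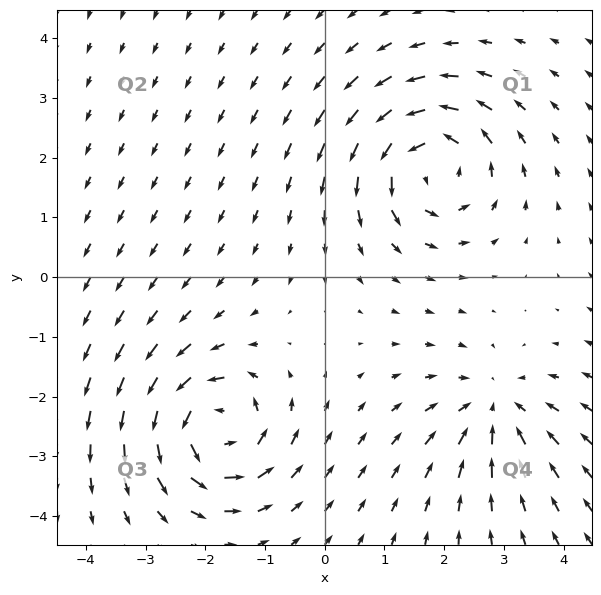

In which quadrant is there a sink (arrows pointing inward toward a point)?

The sink sits at approximately (2.9, -2.2), which lies in quadrant Q4. The divergence there is about -3, negative as expected for a sink.

Q4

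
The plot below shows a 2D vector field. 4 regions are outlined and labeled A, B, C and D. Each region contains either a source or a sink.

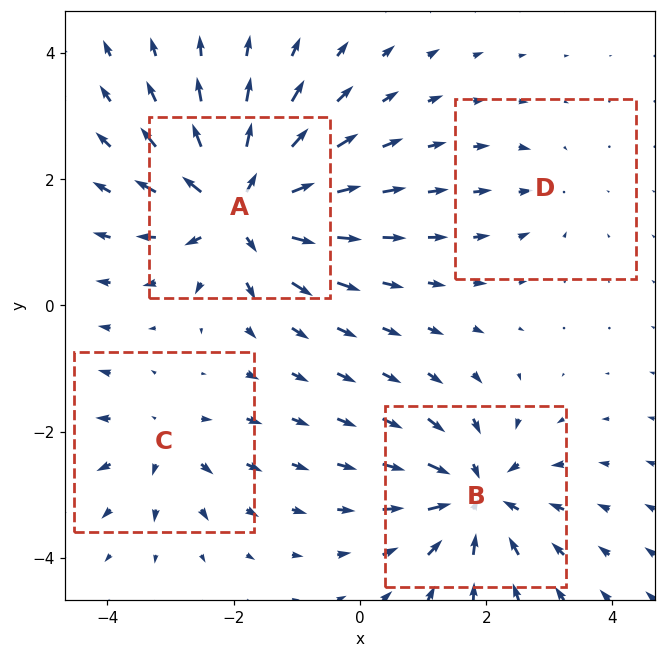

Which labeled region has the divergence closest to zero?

D

Divergence at each region's feature centre — A: about +8, B: about -6, C: about +4, D: about -2. Region D is closest to zero.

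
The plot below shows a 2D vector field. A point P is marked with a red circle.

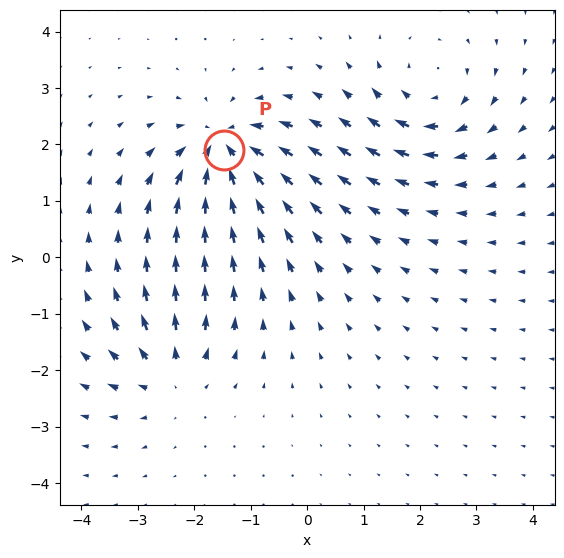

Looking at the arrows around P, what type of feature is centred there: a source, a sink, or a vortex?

sink

At P (-1.5, 1.9) the arrows converge inward. Divergence about -7, curl ≈0 — negative divergence with near-zero curl is a sink.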